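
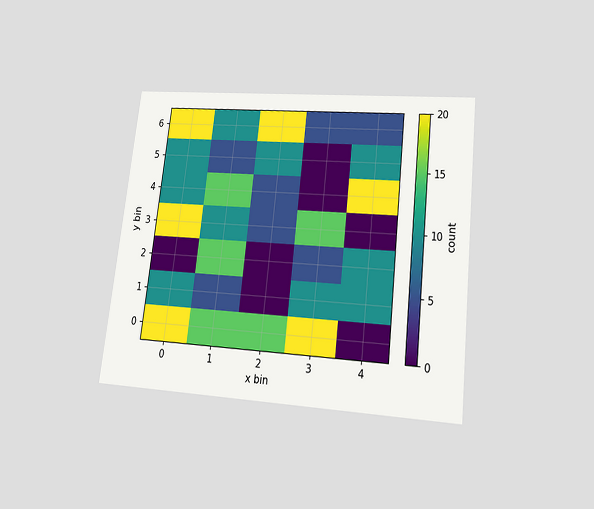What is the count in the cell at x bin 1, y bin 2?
The chart is tilted about 6° clockwise and viewed slightly from below. Matching the cell (1, 2) against the colorbar gives 15.

15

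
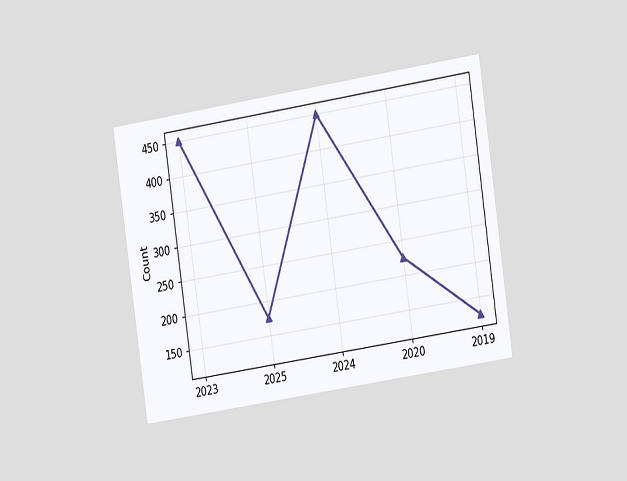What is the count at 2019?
The chart is tilted about 8° counter-clockwise and viewed slightly from the right. At 2019, the line is at 125.

125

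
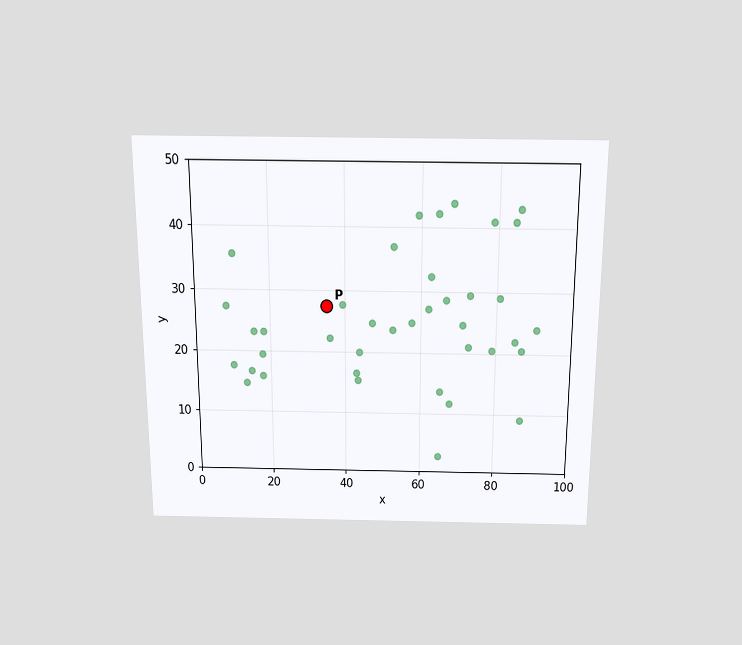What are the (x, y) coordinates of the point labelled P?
The chart is viewed slightly from above. Following the gridlines from P to each axis, P sits at (35, 27.5).

(35, 27.5)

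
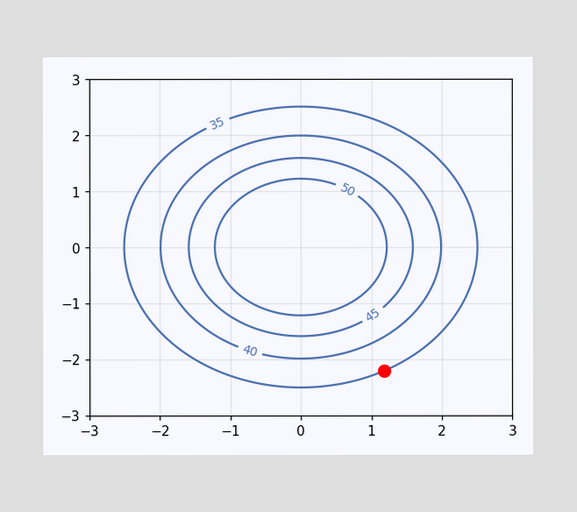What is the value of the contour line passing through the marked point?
The marked point sits on the contour labelled 35.

35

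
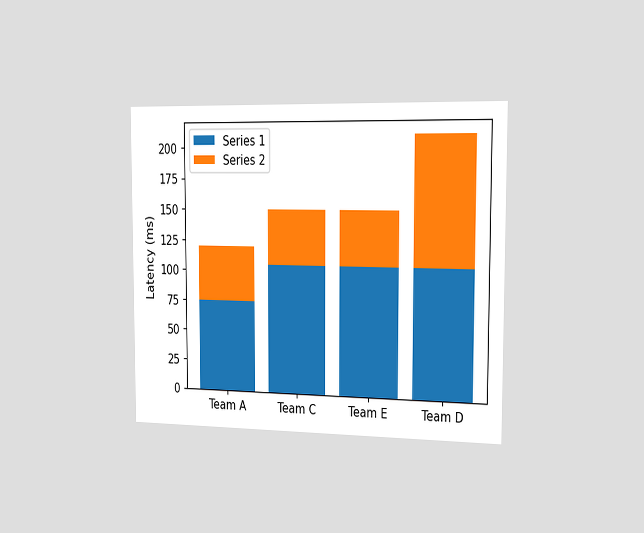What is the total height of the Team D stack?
The chart is viewed slightly from the right. The Team D stack's top reaches 210ms on the y-axis.

210ms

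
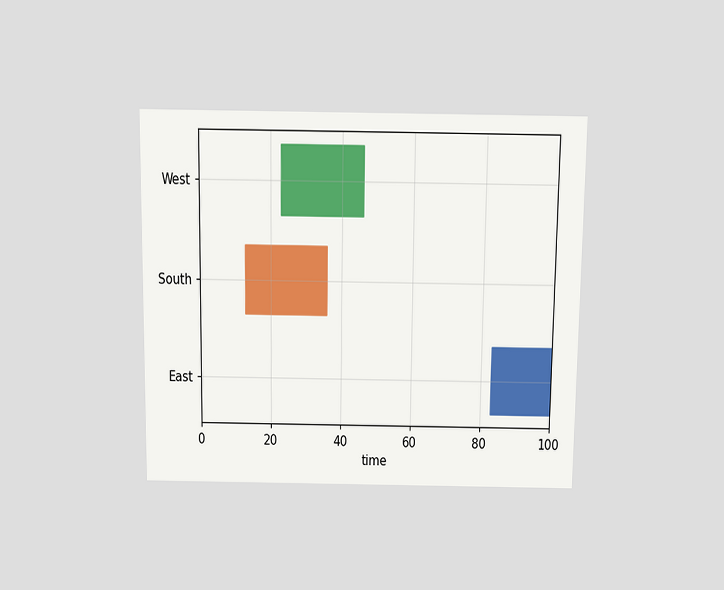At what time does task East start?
83

The chart is viewed slightly from above. The East bar begins at t=83.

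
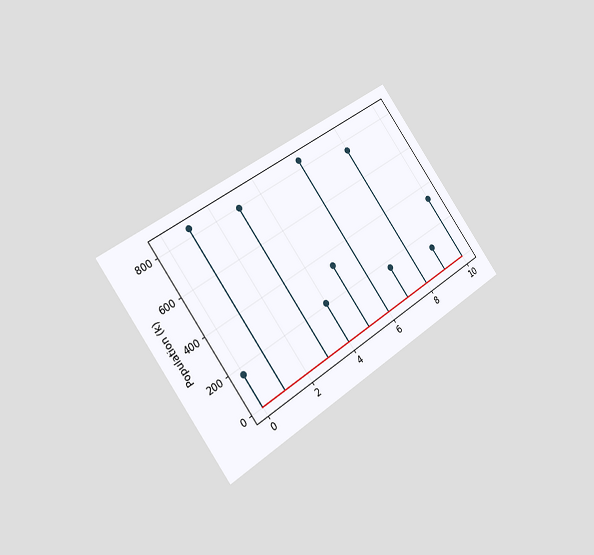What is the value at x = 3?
798k

The chart is tilted about 35° counter-clockwise and viewed slightly from the left. The stem at x=3 reaches 798k.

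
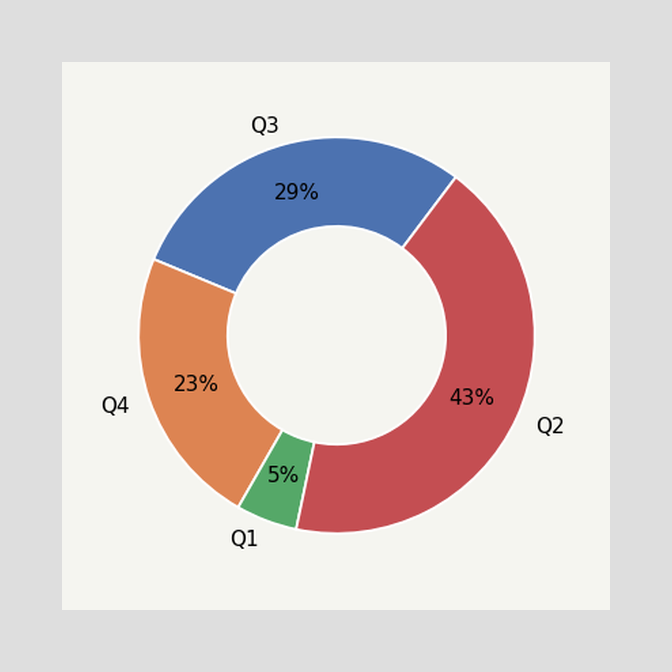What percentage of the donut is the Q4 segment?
The Q4 segment takes up 23% of the ring.

23%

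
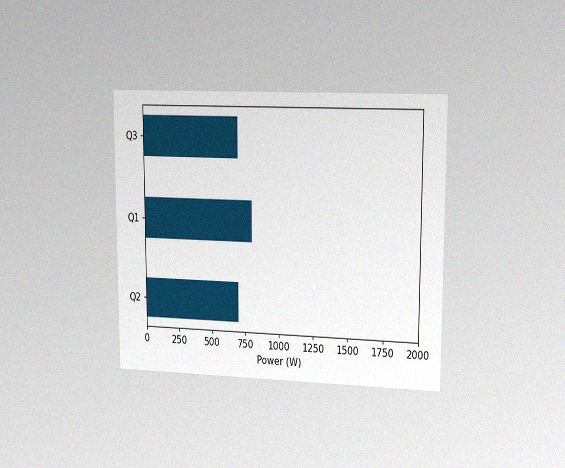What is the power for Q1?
The chart is viewed slightly from the right, with some photo noise. Reading along the chart's x-axis, the Q1 bar reaches 800W.

800W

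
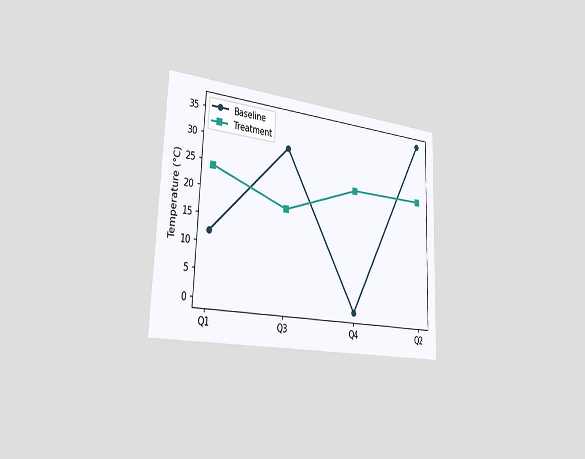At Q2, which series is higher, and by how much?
The chart is tilted about 2° clockwise and viewed slightly from the left. At Q2, Baseline sits above the other line by 12°C.

Baseline, by 12°C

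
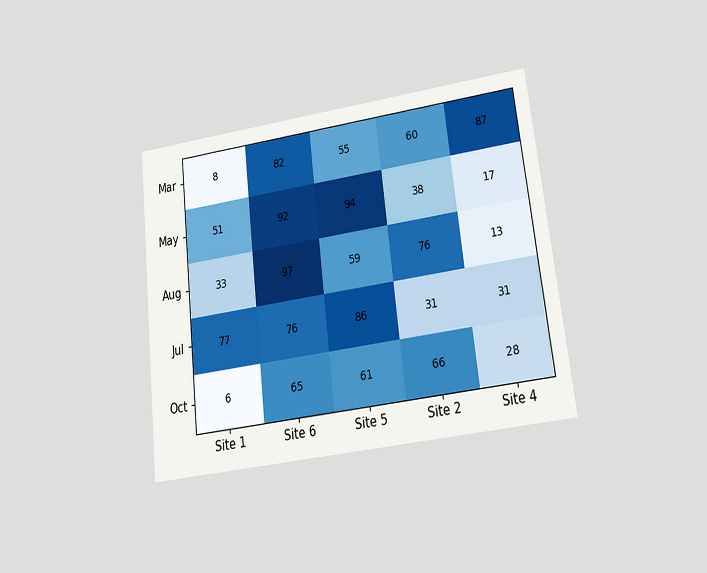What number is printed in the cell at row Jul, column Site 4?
31

The chart is tilted about 7° counter-clockwise and viewed at a slight angle. The (Jul, Site 4) cell reads 31.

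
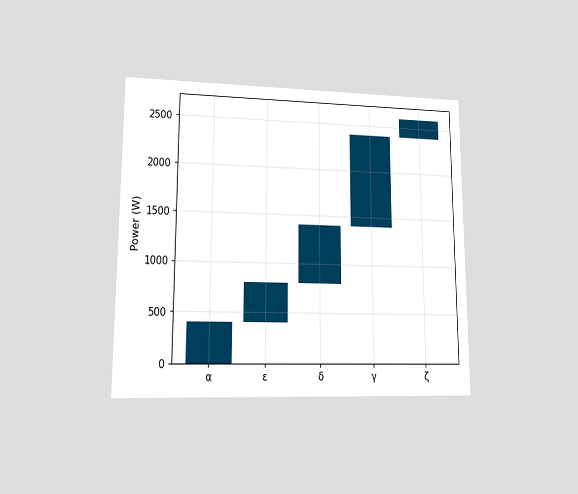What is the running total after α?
400W

The chart is viewed at a slight angle. After α the running total reaches 400W.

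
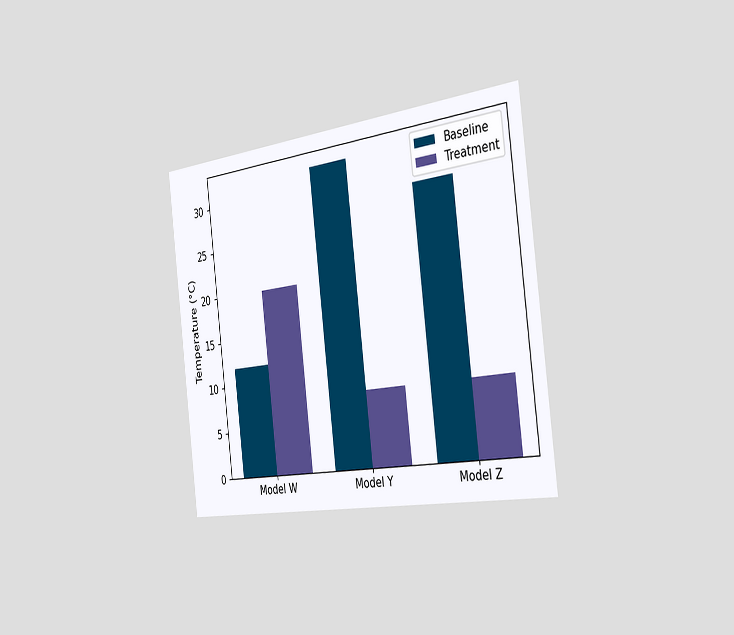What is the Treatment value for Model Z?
The chart is tilted about 7° counter-clockwise and viewed slightly from the right. The Treatment bar at Model Z reaches 8°C on the y-axis.

8°C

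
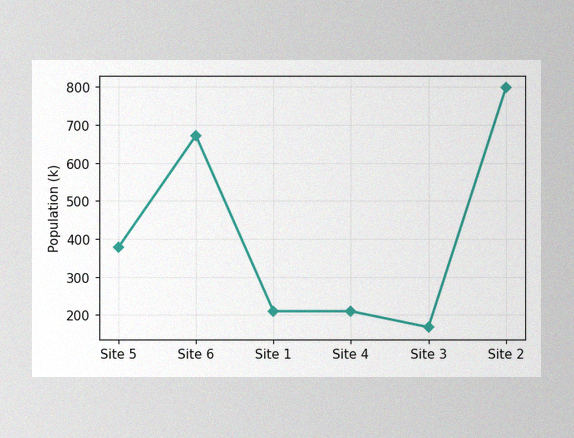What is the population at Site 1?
The image has some photo noise and uneven lighting. At Site 1, the line is at 210k.

210k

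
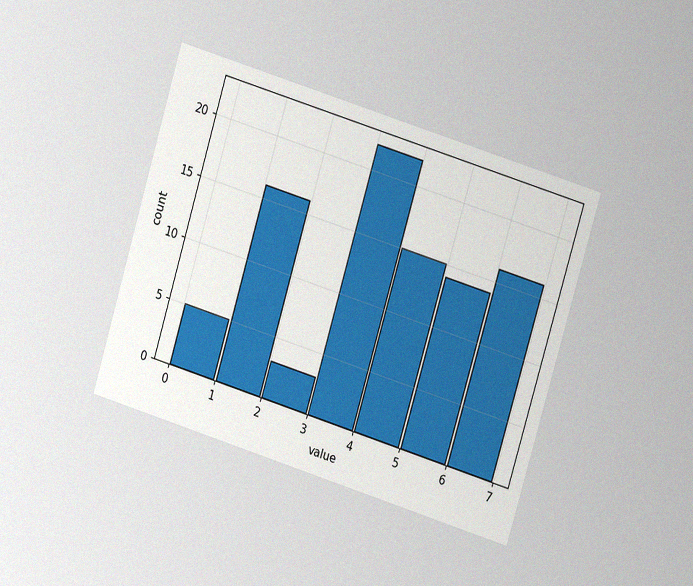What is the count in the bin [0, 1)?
5

The chart is tilted about 17° clockwise and viewed at a slight angle, with some photo noise. The [0, 1) bin has height 5.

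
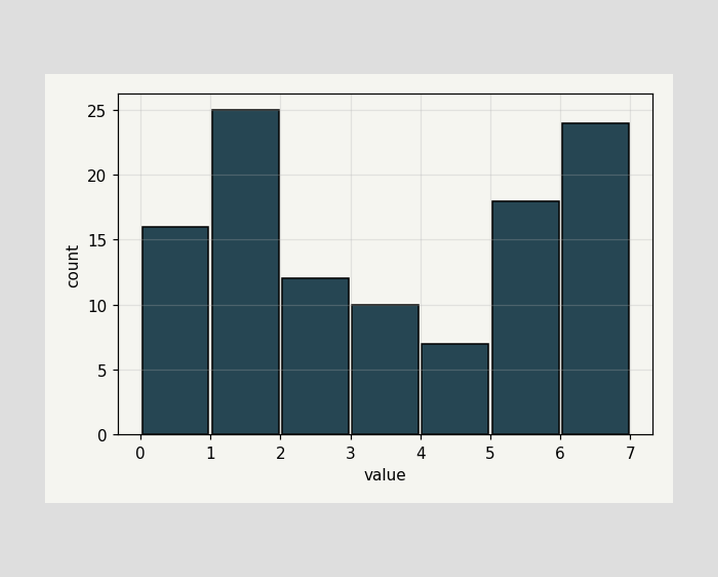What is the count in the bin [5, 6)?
The [5, 6) bin has height 18.

18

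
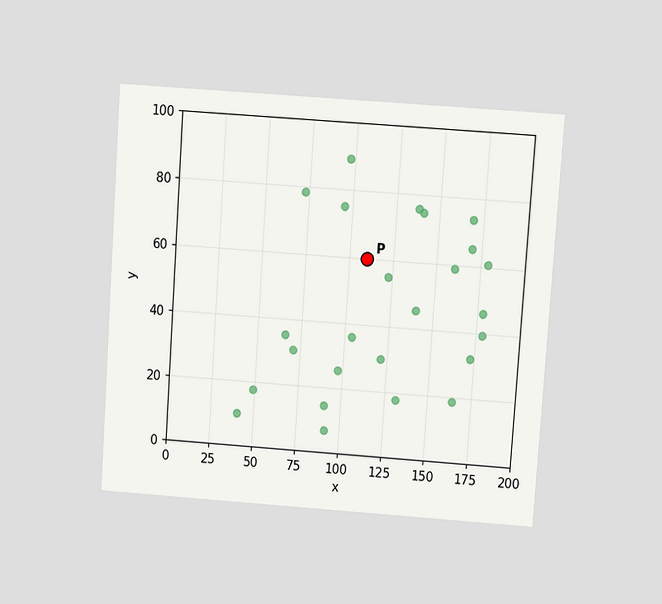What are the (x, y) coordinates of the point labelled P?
(110, 60)

The chart is tilted about 4° clockwise and viewed at a slight angle. Following the gridlines from P to each axis, P sits at (110, 60).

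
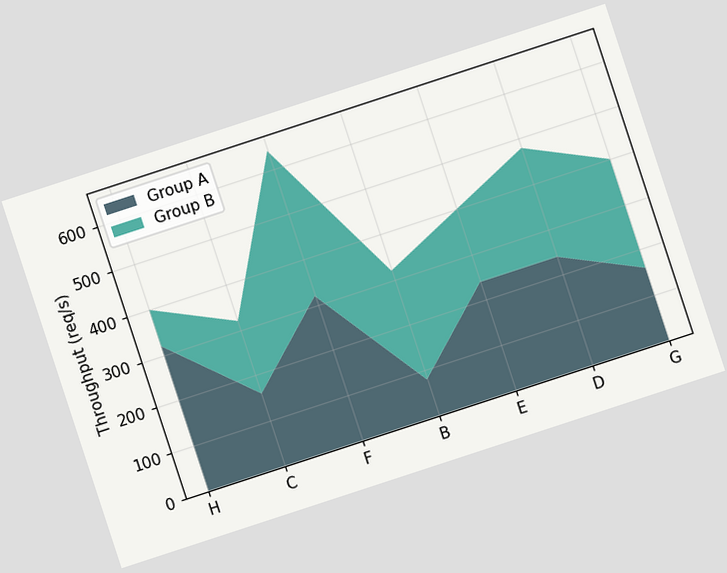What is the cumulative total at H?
400req/s

The chart is tilted about 18° counter-clockwise. The stacked total at H reaches 400req/s.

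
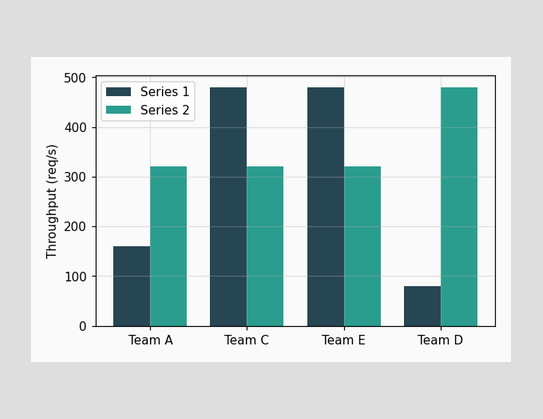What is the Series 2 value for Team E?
320req/s

The Series 2 bar at Team E reaches 320req/s on the y-axis.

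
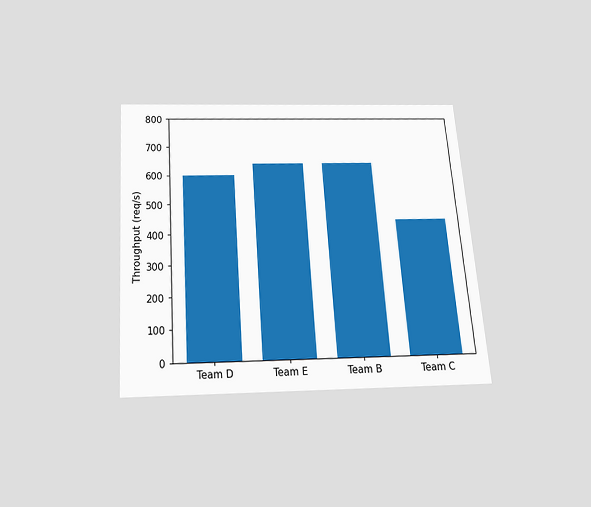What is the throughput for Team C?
The chart is tilted about 4° counter-clockwise and viewed slightly from below. Reading along the chart's y-axis, the Team C bar reaches 440req/s.

440req/s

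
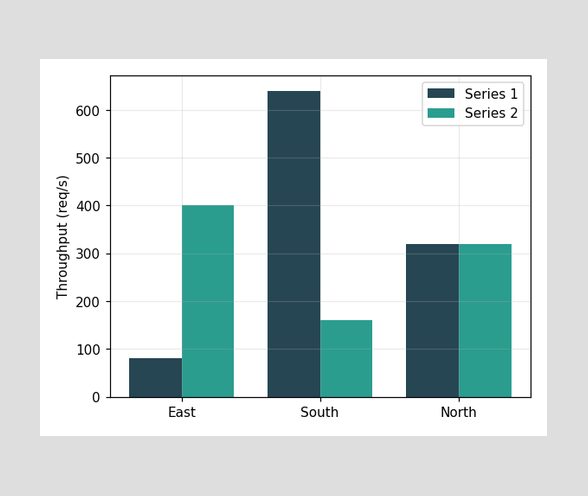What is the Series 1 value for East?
80req/s

The Series 1 bar at East reaches 80req/s on the y-axis.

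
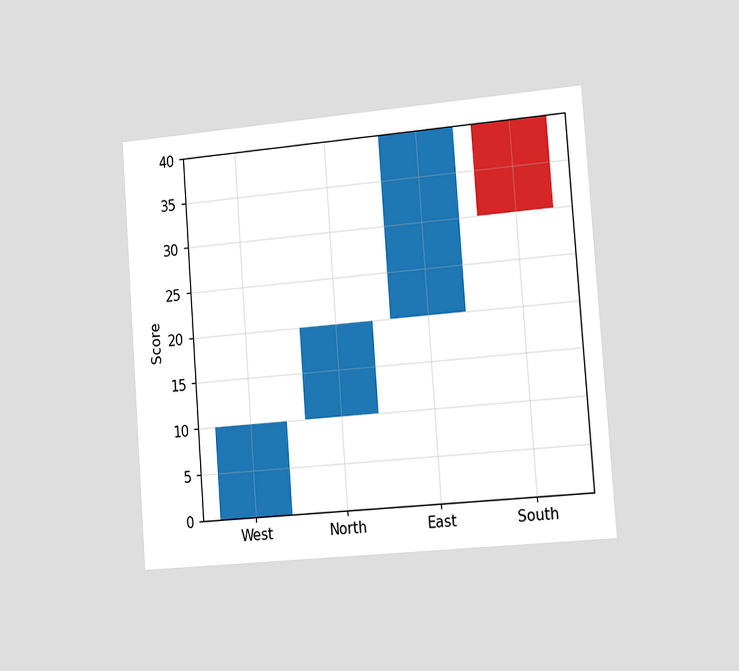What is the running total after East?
40

The chart is tilted about 4° counter-clockwise and viewed slightly from the right. After East the running total reaches 40.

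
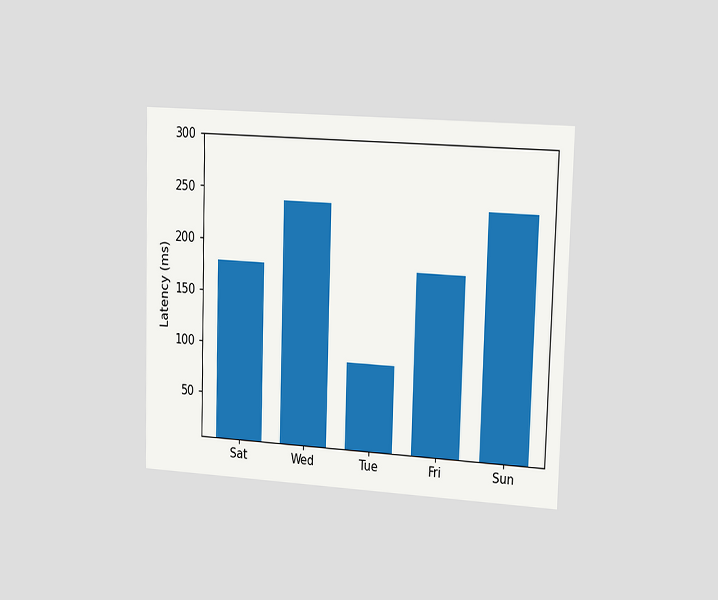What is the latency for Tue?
The chart is viewed slightly from the right. Reading along the chart's y-axis, the Tue bar reaches 90ms.

90ms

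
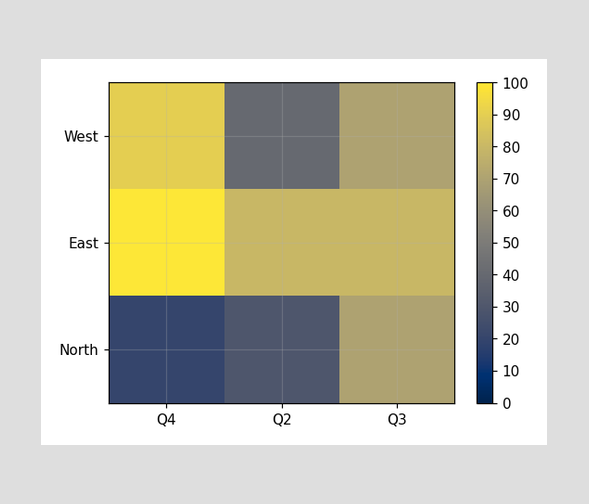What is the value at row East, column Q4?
100

Matching cell (East, Q4) against the colorbar gives 100.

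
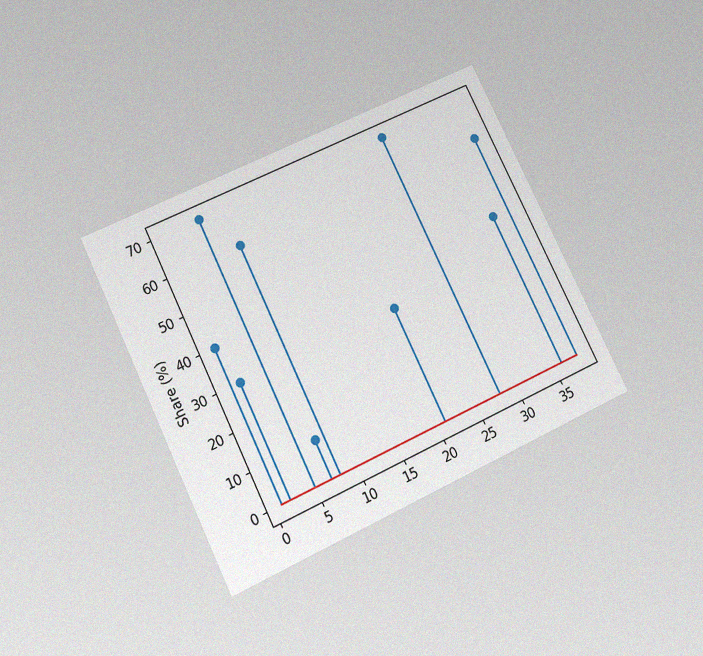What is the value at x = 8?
The chart is tilted about 26° counter-clockwise and viewed slightly from below, with some photo noise. The stem at x=8 reaches 60%.

60%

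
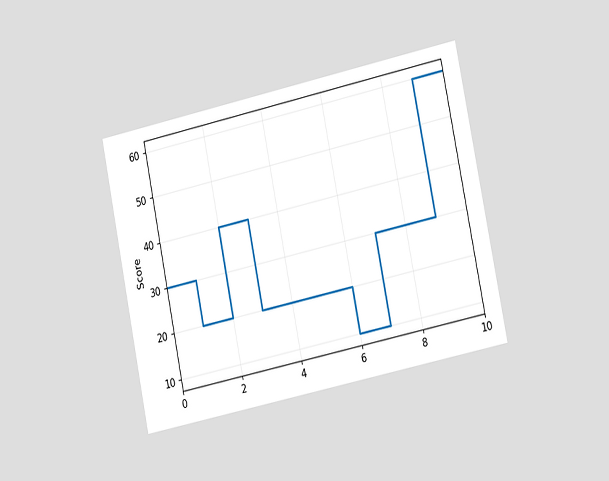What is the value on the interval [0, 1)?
The chart is tilted about 12° counter-clockwise and viewed at a slight angle. On [0, 1) the step sits at 30.

30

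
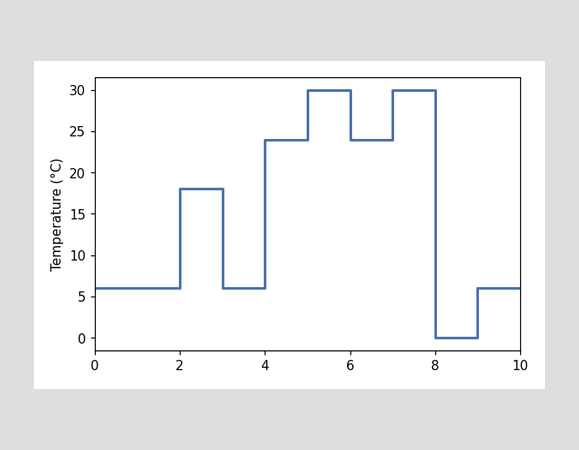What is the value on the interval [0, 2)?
6°C

On [0, 2) the step sits at 6°C.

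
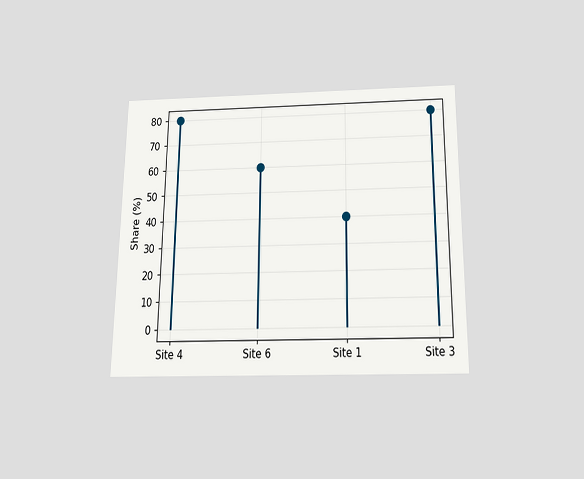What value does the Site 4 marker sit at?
The chart is viewed slightly from below. The Site 4 marker sits at 80%.

80%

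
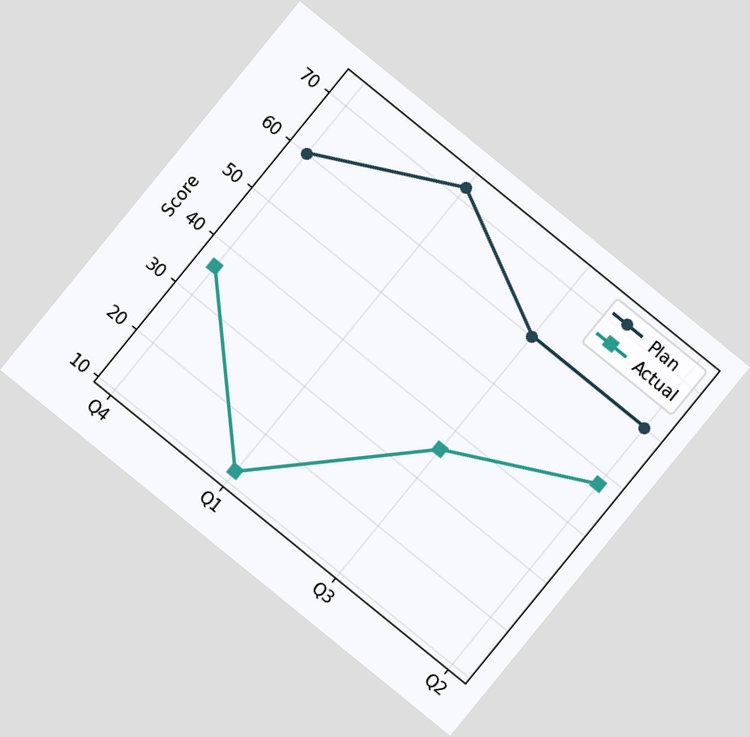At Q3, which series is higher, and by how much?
Plan, by 24

The chart is tilted about 39° clockwise. At Q3, Plan sits above the other line by 24.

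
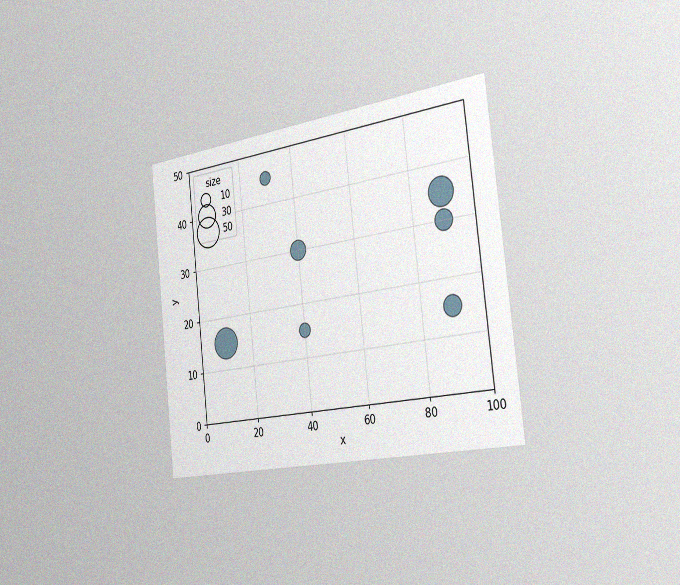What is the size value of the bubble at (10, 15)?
50

The chart is tilted about 6° counter-clockwise and viewed slightly from the right, with some photo noise. Matching the bubble at (10, 15) against the size legend gives 50.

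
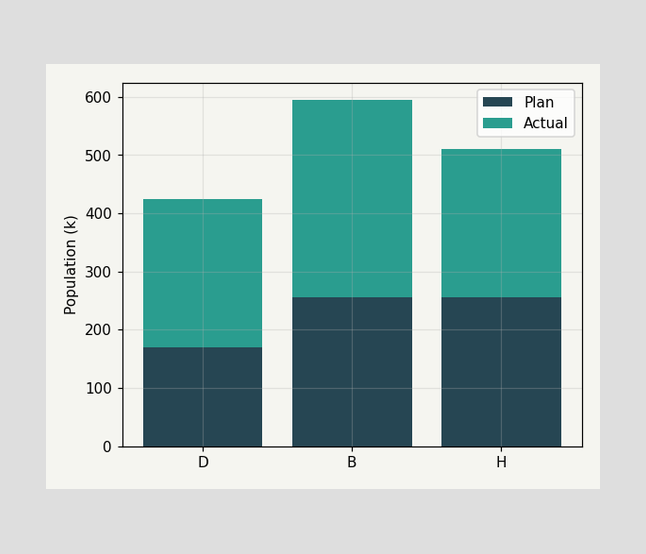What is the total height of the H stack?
510k

The H stack's top reaches 510k on the y-axis.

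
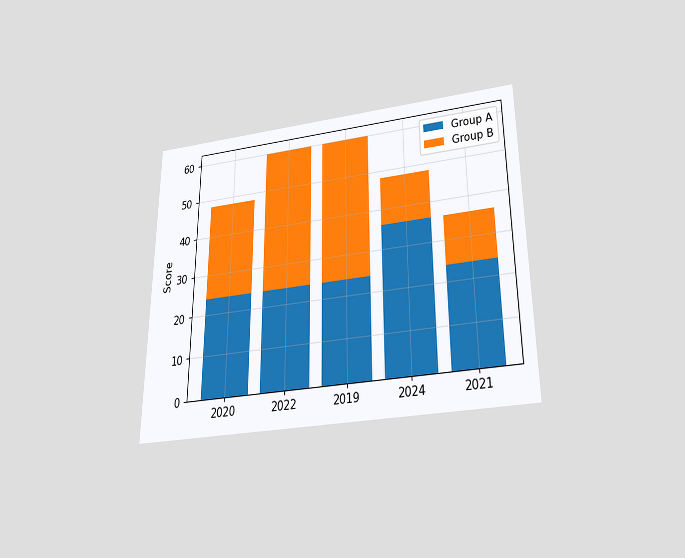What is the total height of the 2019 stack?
60

The chart is viewed slightly from below. The 2019 stack's top reaches 60 on the y-axis.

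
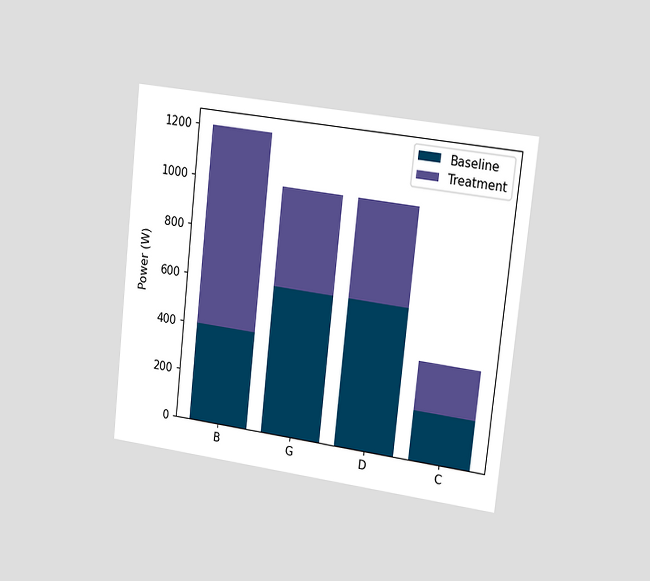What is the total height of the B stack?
1200W

The chart is tilted about 6° clockwise and viewed slightly from the right. The B stack's top reaches 1200W on the y-axis.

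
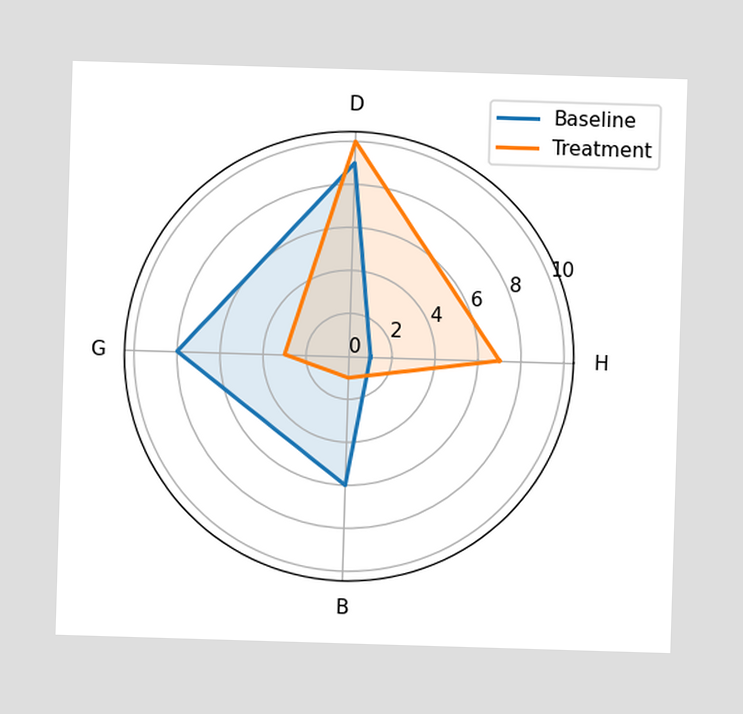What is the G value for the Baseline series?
On the G axis, Baseline reaches 8.

8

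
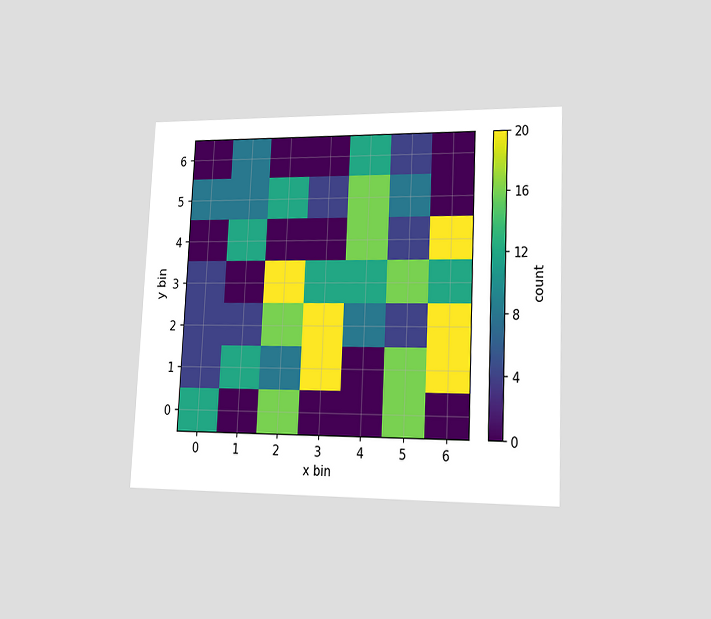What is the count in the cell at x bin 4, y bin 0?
The chart is tilted about 3° clockwise and viewed slightly from the right. Matching the cell (4, 0) against the colorbar gives 0.

0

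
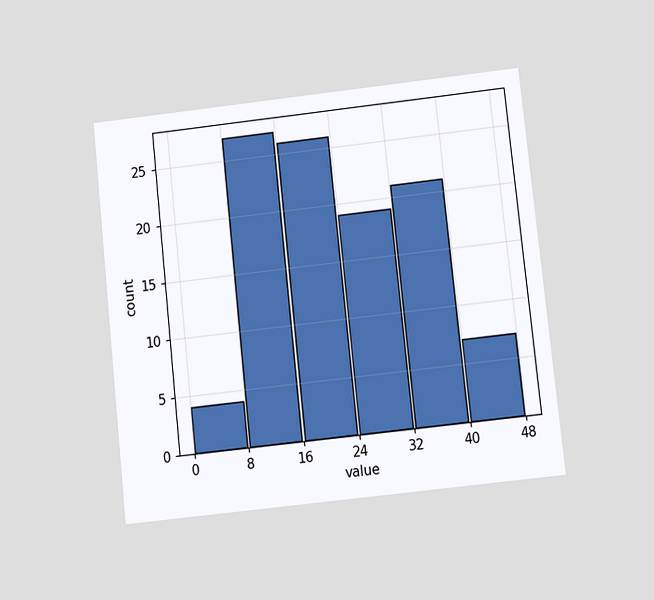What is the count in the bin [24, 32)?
19

The chart is tilted about 6° counter-clockwise and viewed at a slight angle. The [24, 32) bin has height 19.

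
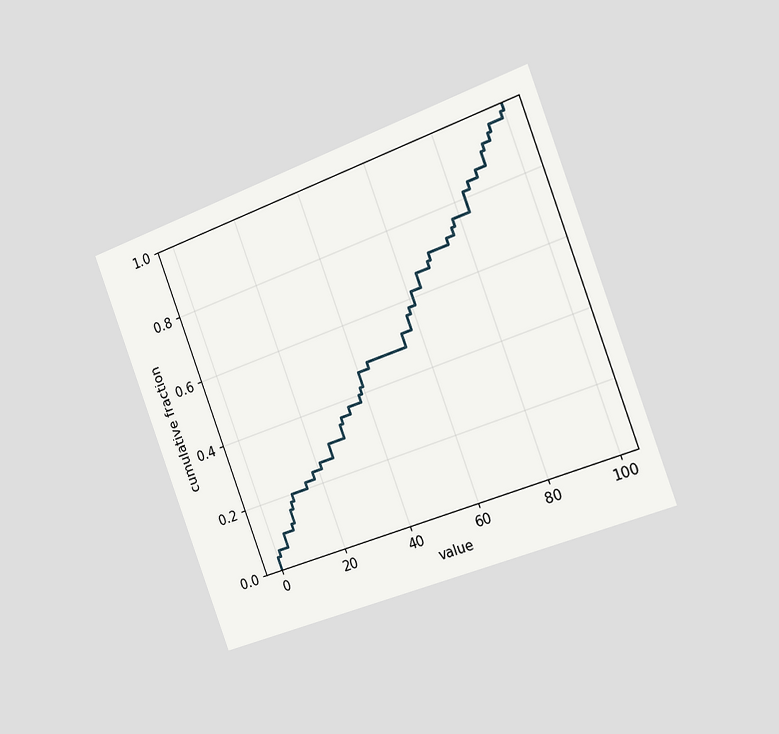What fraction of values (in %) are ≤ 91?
90%

The chart is tilted about 20° counter-clockwise and viewed slightly from the right. At x=91 the ECDF step is at 90%.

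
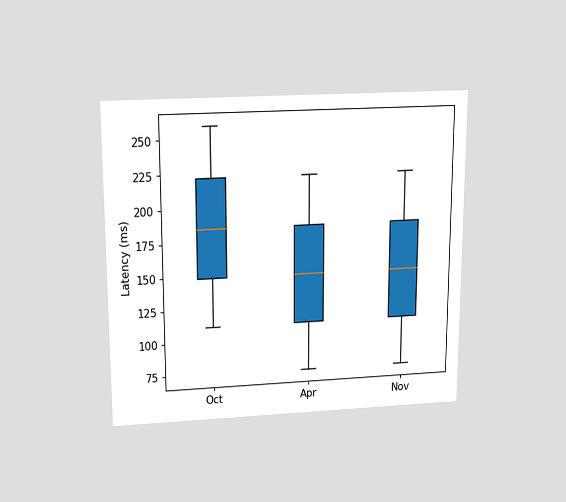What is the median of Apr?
148ms

The chart is viewed slightly from above. The median line in the Apr box sits at 148ms.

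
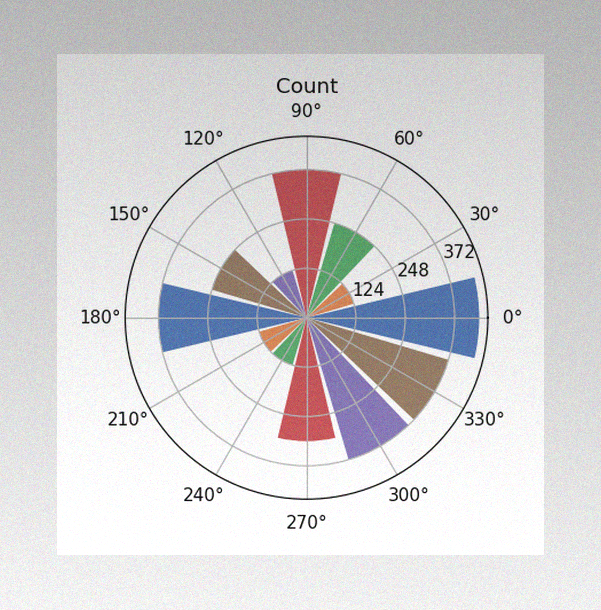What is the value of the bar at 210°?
The image has some photo noise and uneven lighting. The bar at 210° reaches 124 on the radial axis.

124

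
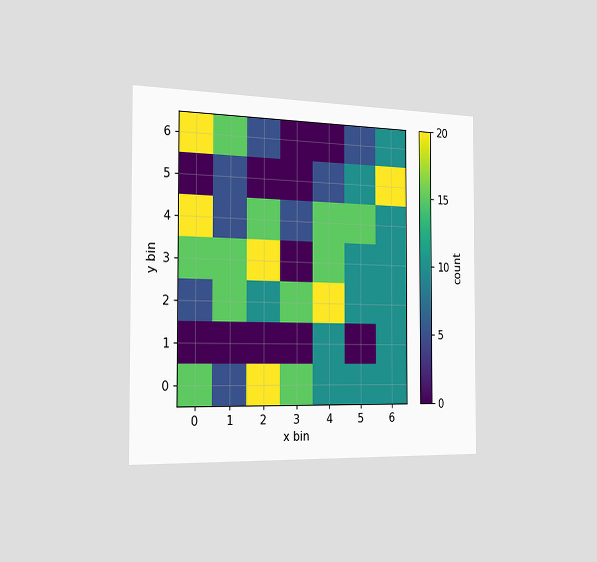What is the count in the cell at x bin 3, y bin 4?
5

The chart is viewed slightly from the left. Matching the cell (3, 4) against the colorbar gives 5.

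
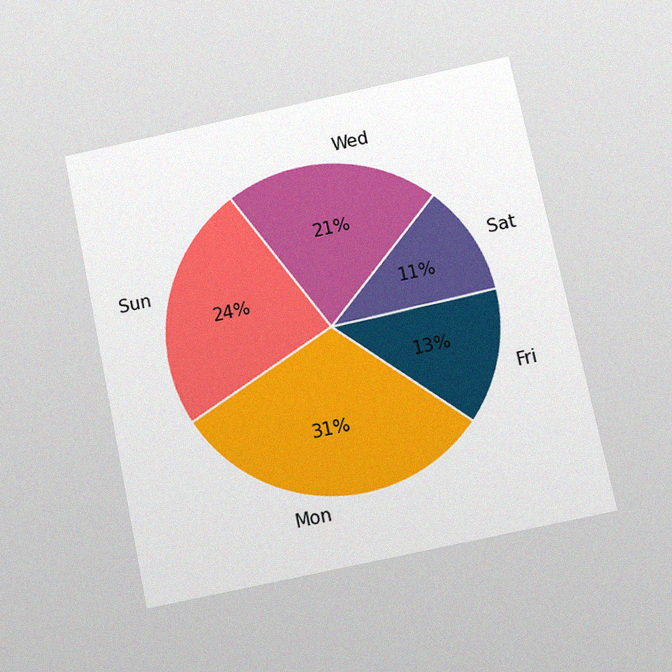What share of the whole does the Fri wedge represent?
The chart is tilted about 12° counter-clockwise and viewed slightly from below, with some photo noise. The Fri slice takes up 13% of the pie.

13%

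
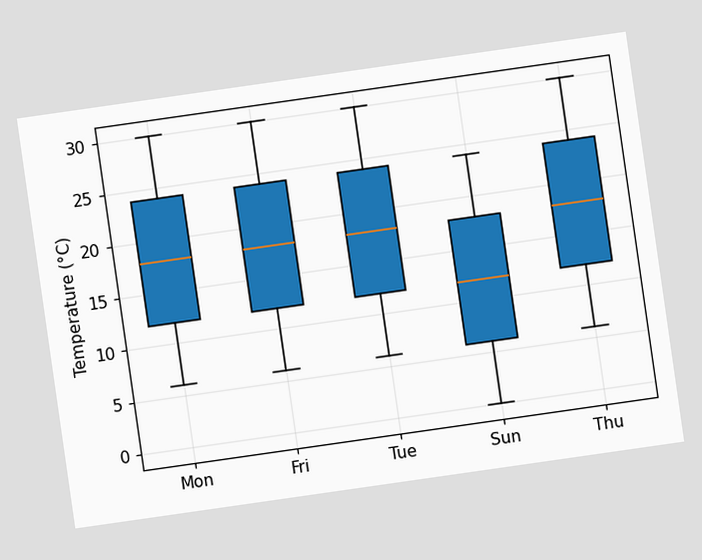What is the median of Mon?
The chart is tilted about 8° counter-clockwise. The median line in the Mon box sits at 18°C.

18°C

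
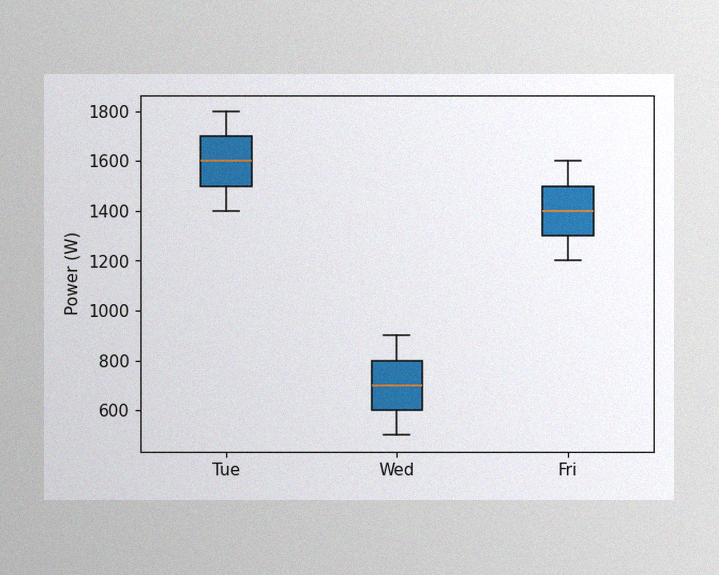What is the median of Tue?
The image has some photo noise and uneven lighting. The median line in the Tue box sits at 1600W.

1600W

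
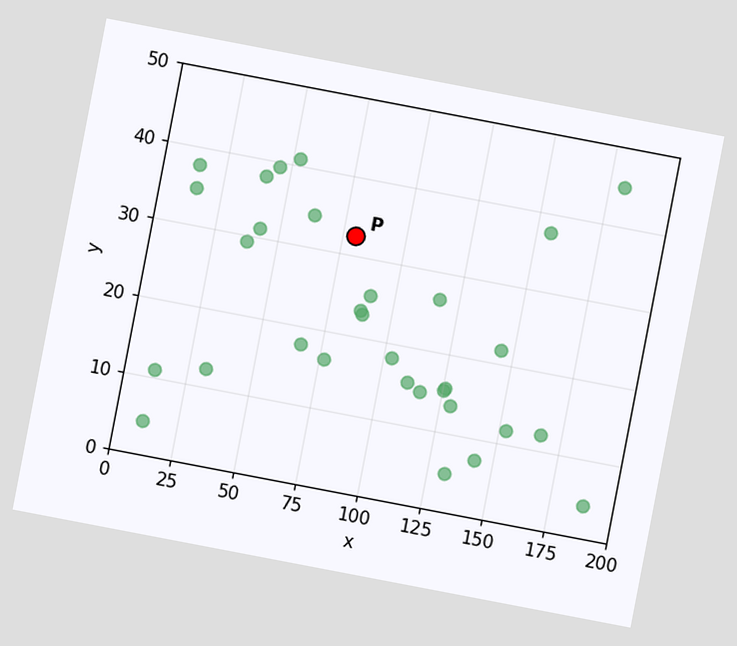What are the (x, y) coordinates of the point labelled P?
(80, 32.5)

The chart is tilted about 11° clockwise. Following the gridlines from P to each axis, P sits at (80, 32.5).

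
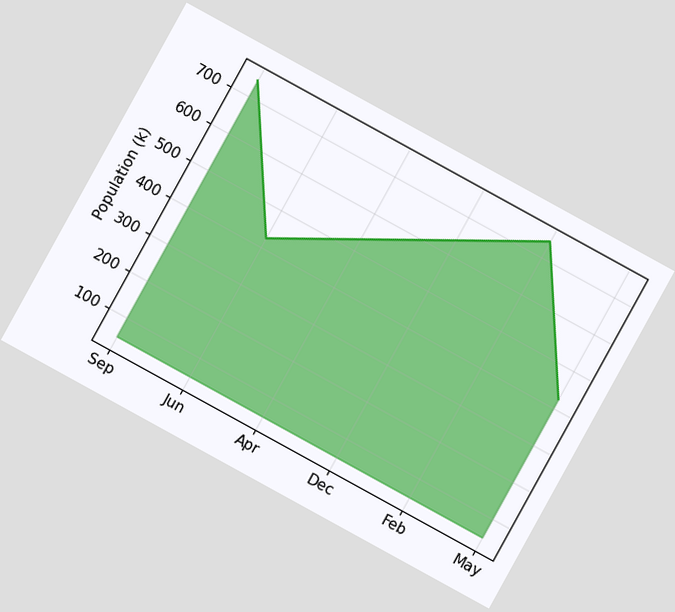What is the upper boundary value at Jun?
424k

The chart is tilted about 29° clockwise. At Jun the upper boundary is at 424k.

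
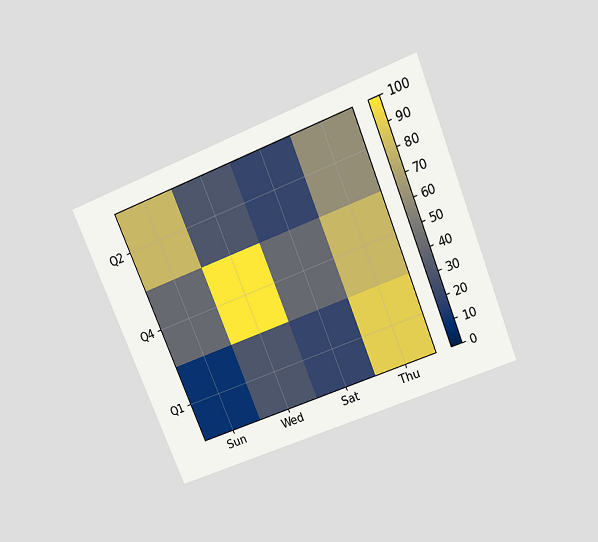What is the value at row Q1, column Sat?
The chart is tilted about 22° counter-clockwise and viewed slightly from above. Matching cell (Q1, Sat) against the colorbar gives 20.

20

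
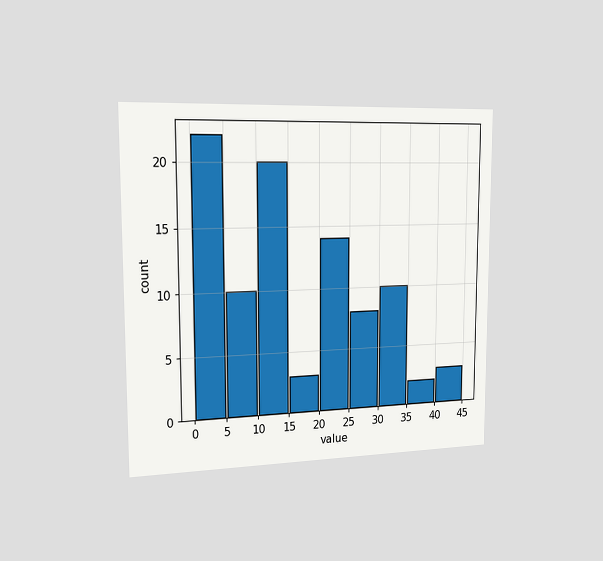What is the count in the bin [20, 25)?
The chart is viewed slightly from the left. The [20, 25) bin has height 14.

14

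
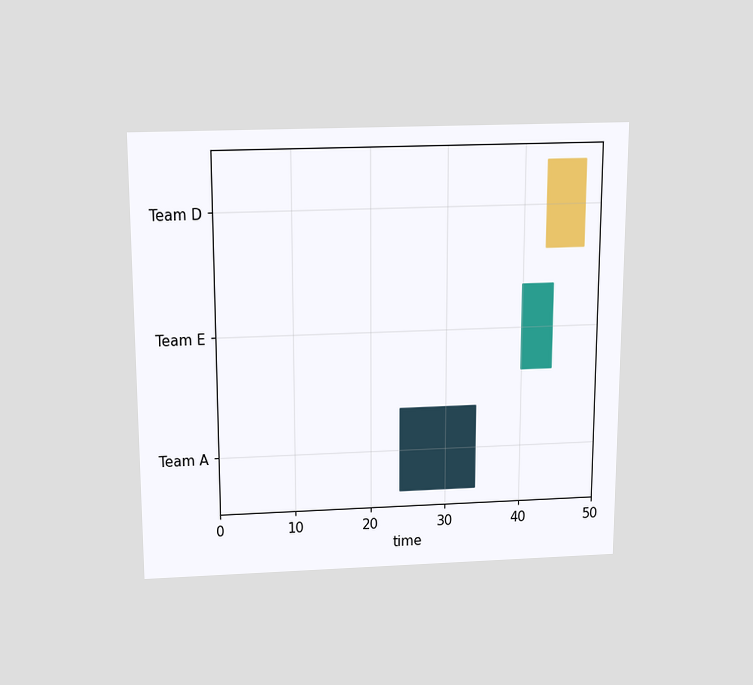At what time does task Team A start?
24

The chart is viewed slightly from above. The Team A bar begins at t=24.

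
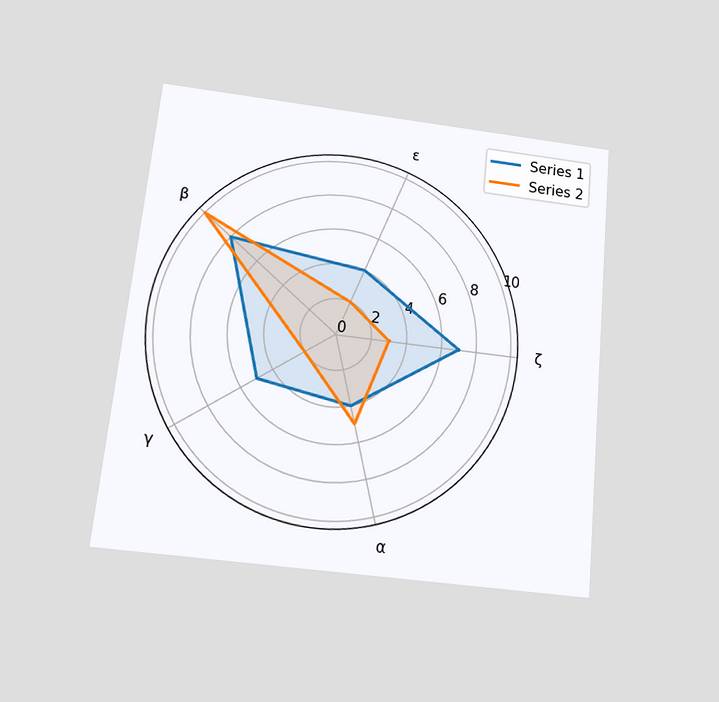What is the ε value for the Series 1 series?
The chart is tilted about 6° clockwise and viewed slightly from below. On the ε axis, Series 1 reaches 4.

4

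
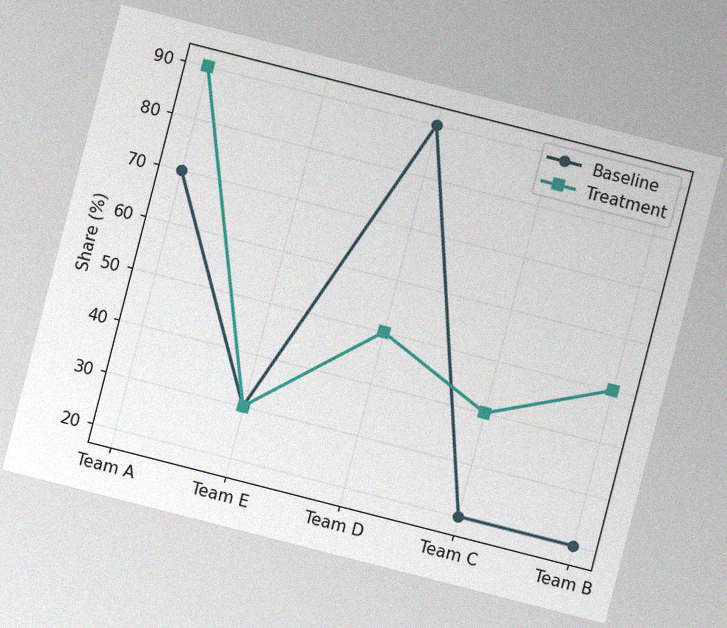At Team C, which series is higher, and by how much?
The chart is tilted about 14° clockwise, with some photo noise. At Team C, Treatment sits above the other line by 20%.

Treatment, by 20%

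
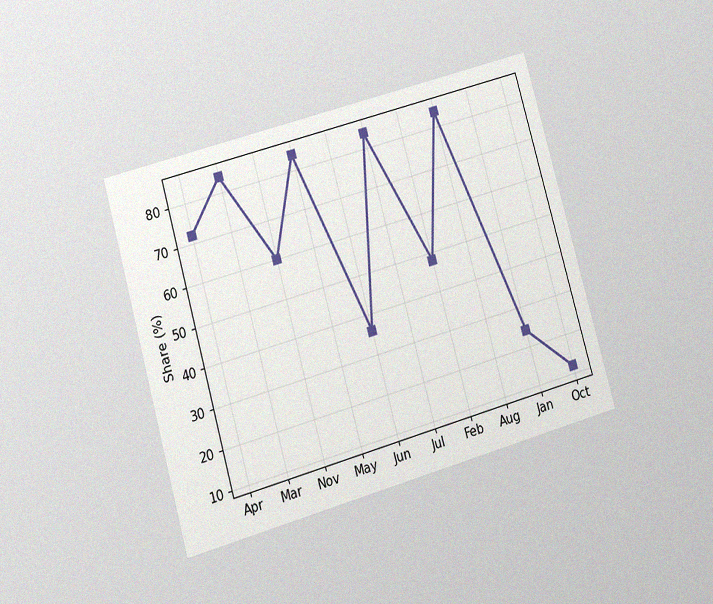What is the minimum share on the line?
The chart is tilted about 16° counter-clockwise and viewed at a slight angle, with some photo noise. The lowest point is at Oct, and reading across to the y-axis gives 12%.

12%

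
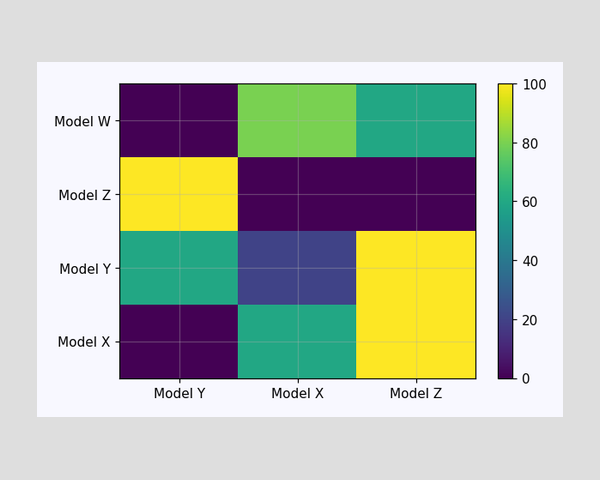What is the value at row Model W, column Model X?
Matching cell (Model W, Model X) against the colorbar gives 80.

80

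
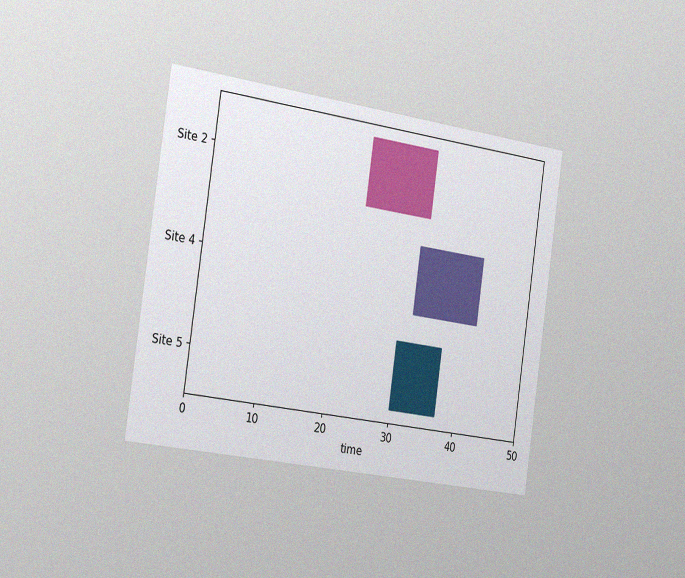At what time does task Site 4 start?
32

The chart is tilted about 8° clockwise and viewed slightly from the left, with some photo noise. The Site 4 bar begins at t=32.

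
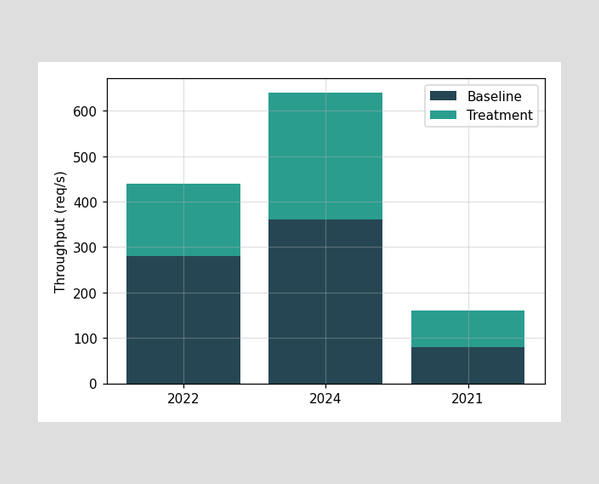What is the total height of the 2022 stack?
440req/s

The 2022 stack's top reaches 440req/s on the y-axis.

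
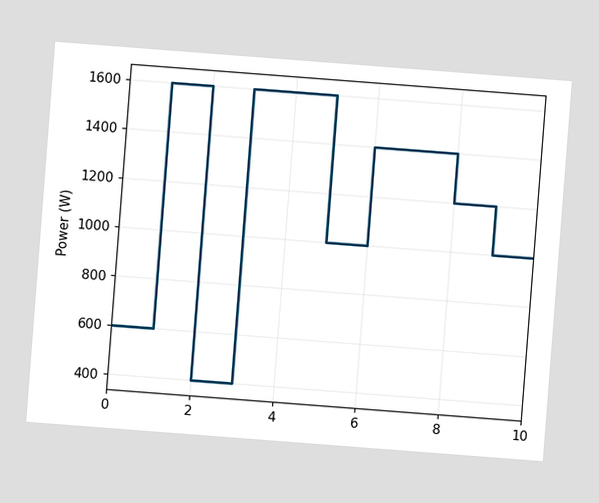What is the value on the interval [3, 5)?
The chart is tilted about 4° clockwise. On [3, 5) the step sits at 1600W.

1600W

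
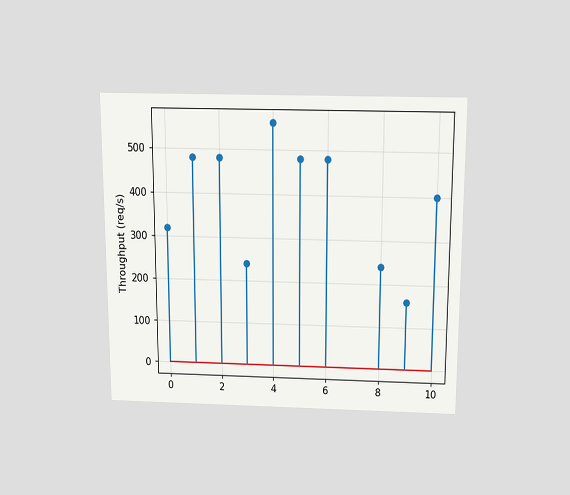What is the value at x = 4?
560req/s

The chart is viewed slightly from above. The stem at x=4 reaches 560req/s.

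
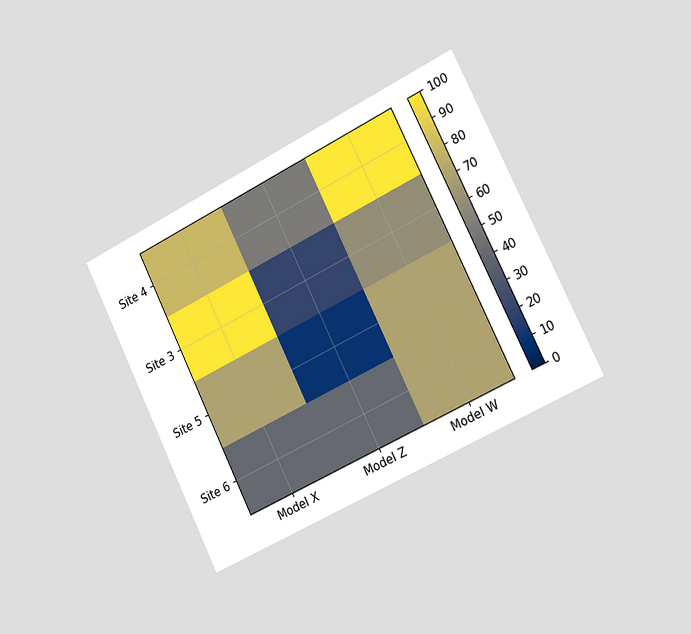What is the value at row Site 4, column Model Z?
The chart is tilted about 26° counter-clockwise and viewed slightly from the right. Matching cell (Site 4, Model Z) against the colorbar gives 50.

50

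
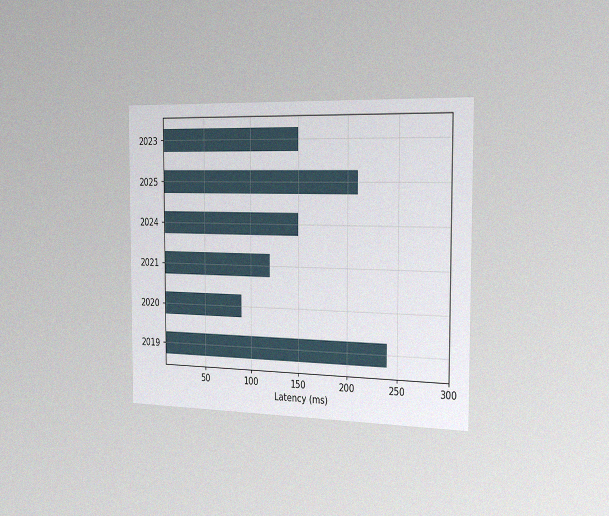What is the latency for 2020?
The chart is viewed slightly from the right, with some photo noise. Reading along the chart's x-axis, the 2020 bar reaches 90ms.

90ms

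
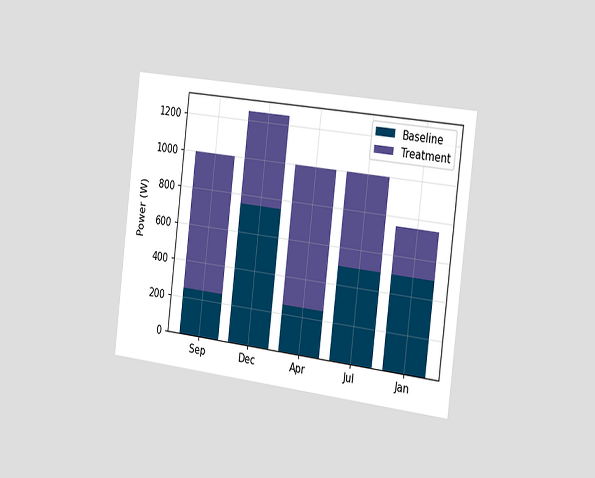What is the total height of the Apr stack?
1000W

The chart is tilted about 7° clockwise and viewed slightly from the right. The Apr stack's top reaches 1000W on the y-axis.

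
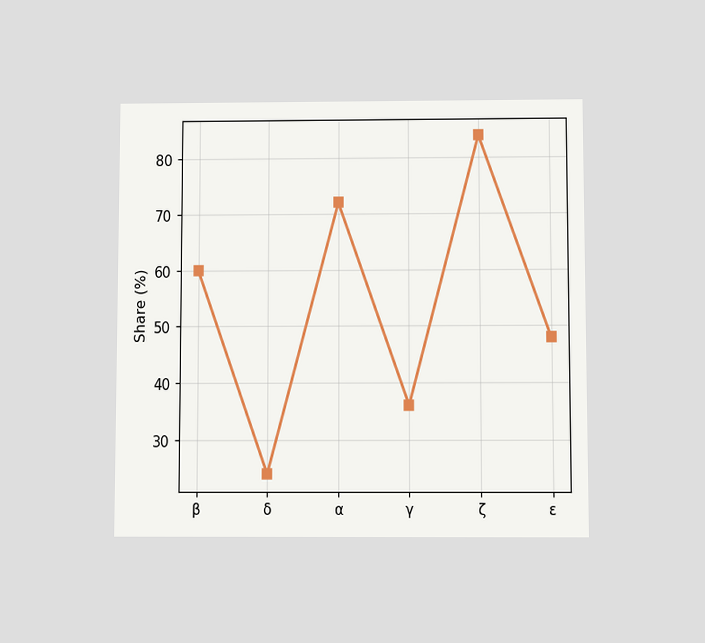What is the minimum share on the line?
24%

The chart is viewed slightly from below. The lowest point is at δ, and reading across to the y-axis gives 24%.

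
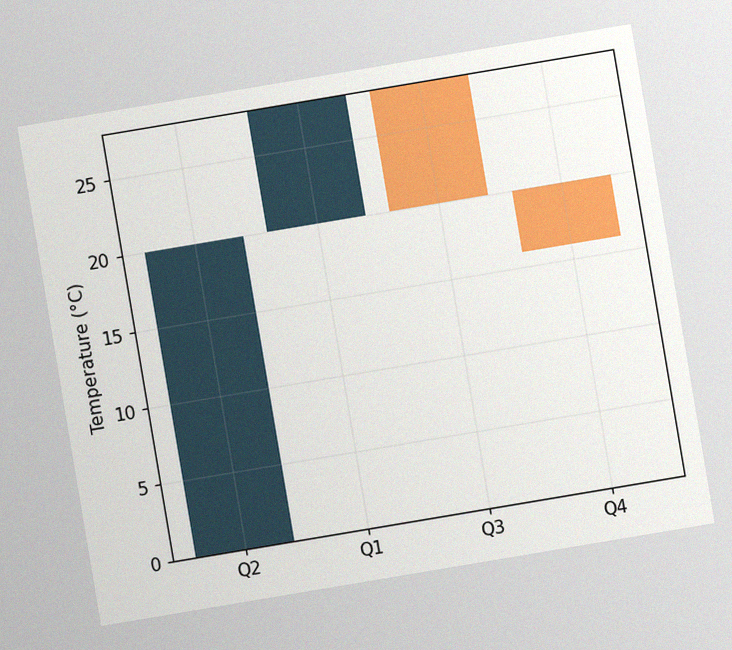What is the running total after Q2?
The chart is tilted about 10° counter-clockwise, with some photo noise. After Q2 the running total reaches 20°C.

20°C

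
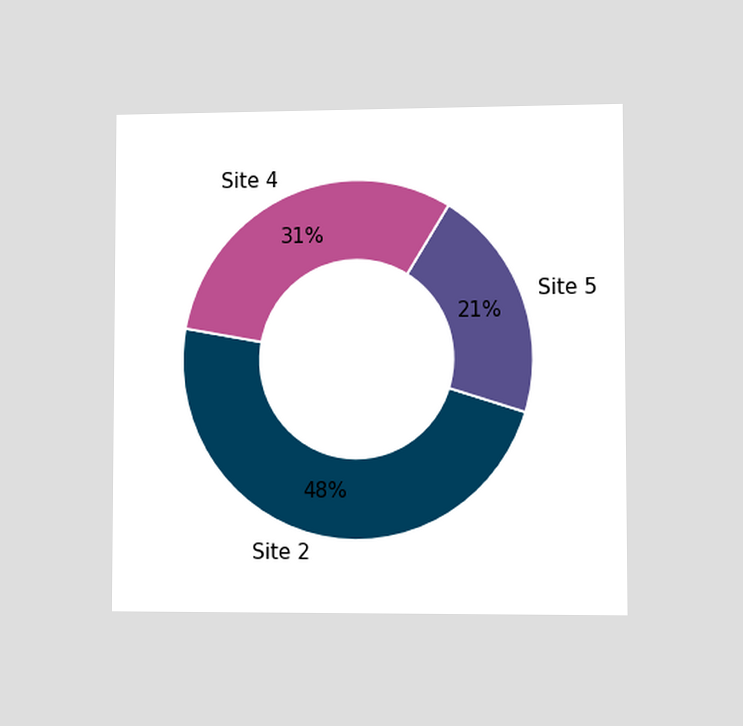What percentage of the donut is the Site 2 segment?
The chart is viewed slightly from the right. The Site 2 segment takes up 48% of the ring.

48%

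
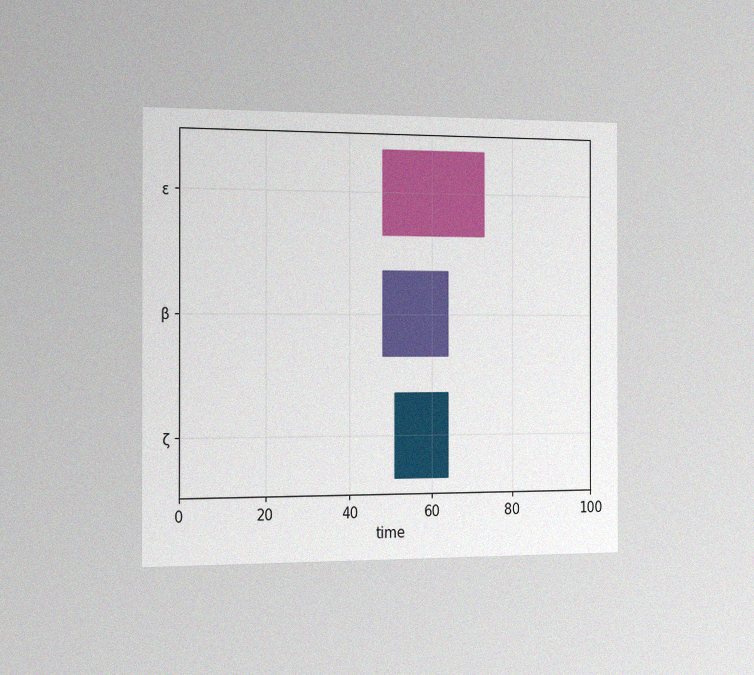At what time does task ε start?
The chart is viewed slightly from the left, with some photo noise. The ε bar begins at t=48.

48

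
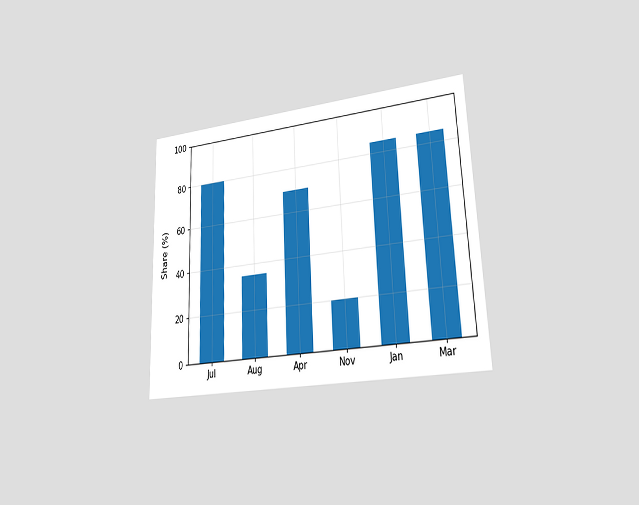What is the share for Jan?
The chart is tilted about 2° counter-clockwise and viewed slightly from the right. Reading along the chart's y-axis, the Jan bar reaches 85%.

85%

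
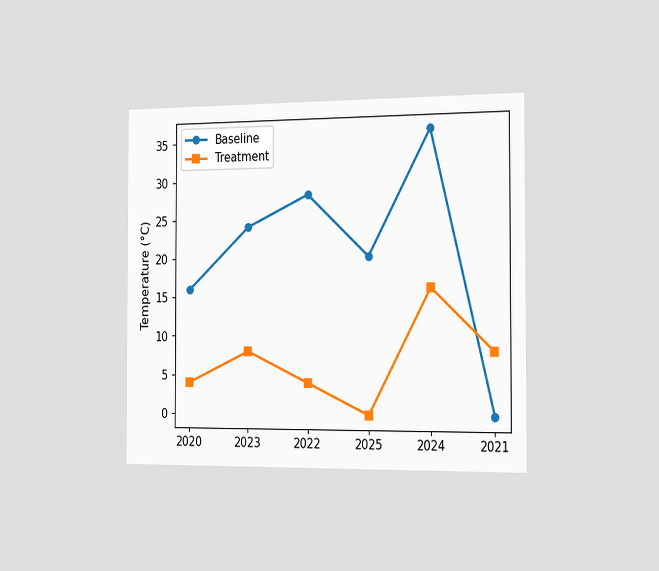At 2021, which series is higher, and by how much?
The chart is viewed slightly from the right. At 2021, Treatment sits above the other line by 8°C.

Treatment, by 8°C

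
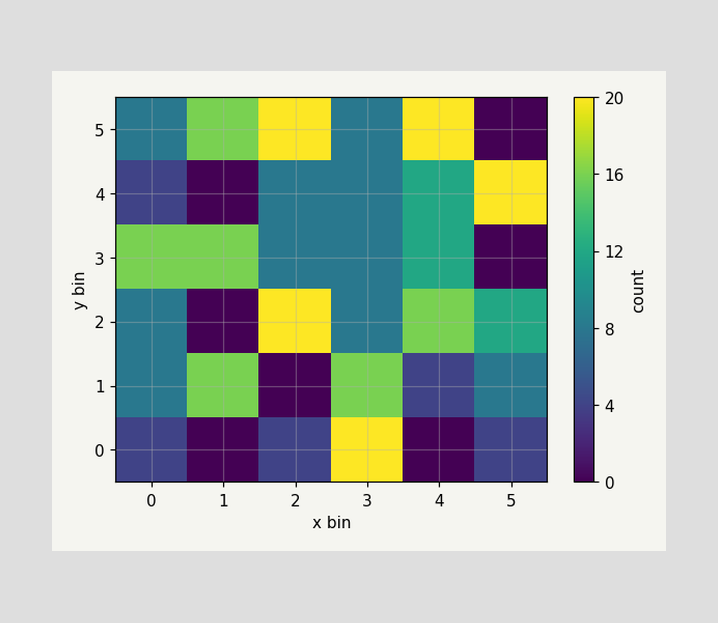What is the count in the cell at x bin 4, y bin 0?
0

Matching the cell (4, 0) against the colorbar gives 0.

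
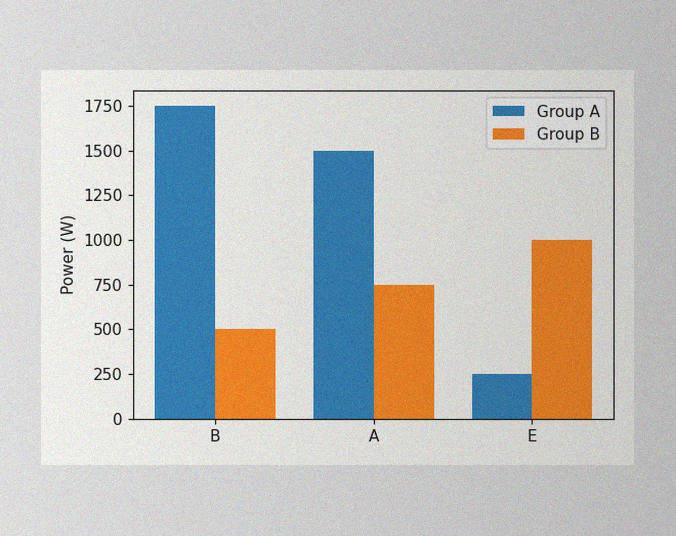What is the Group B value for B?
The image has some photo noise and uneven lighting. The Group B bar at B reaches 500W on the y-axis.

500W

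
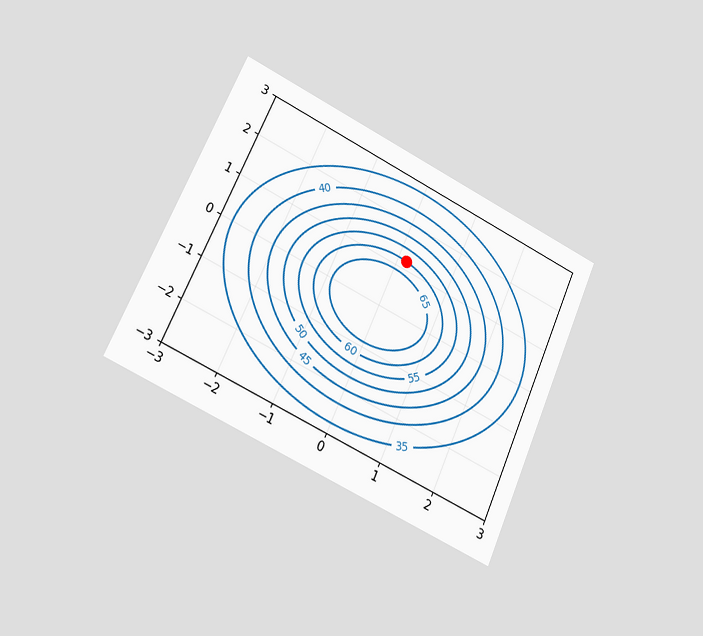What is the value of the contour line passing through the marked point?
60

The chart is tilted about 24° clockwise and viewed slightly from the left. The marked point sits on the contour labelled 60.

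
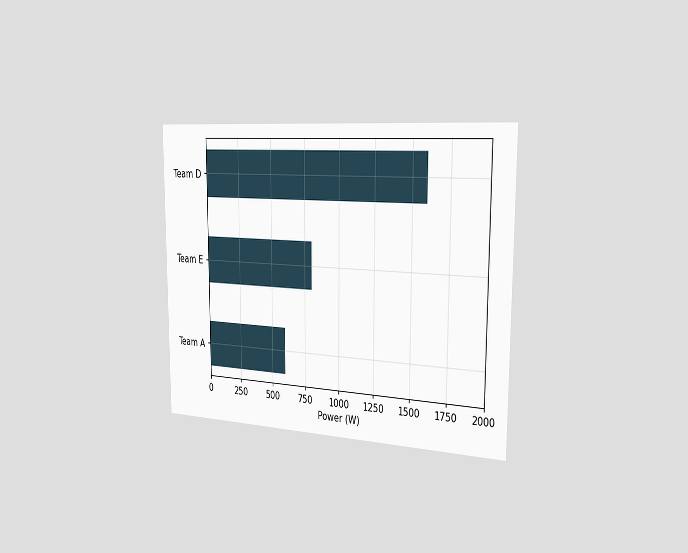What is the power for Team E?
800W

The chart is viewed slightly from the right. Reading along the chart's x-axis, the Team E bar reaches 800W.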